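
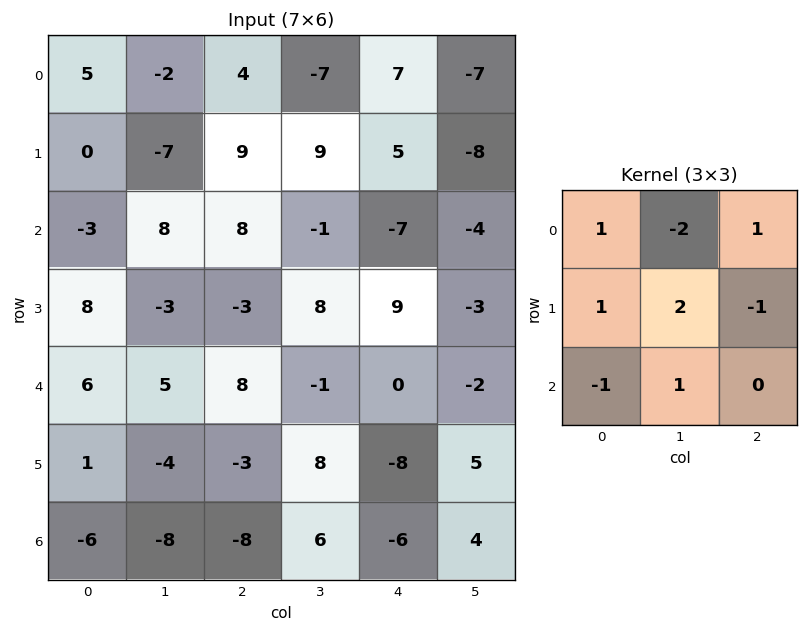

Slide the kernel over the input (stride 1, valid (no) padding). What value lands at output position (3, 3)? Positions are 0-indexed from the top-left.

-28

The receptive field on the input at this output position is [8 9 -3 / -1 0 -2 / 8 -8 5]. Elementwise product with the kernel and sum: 8·1 + 9·-2 + -3·1 + -1·1 + 0·2 + -2·-1 + 8·-1 + -8·1.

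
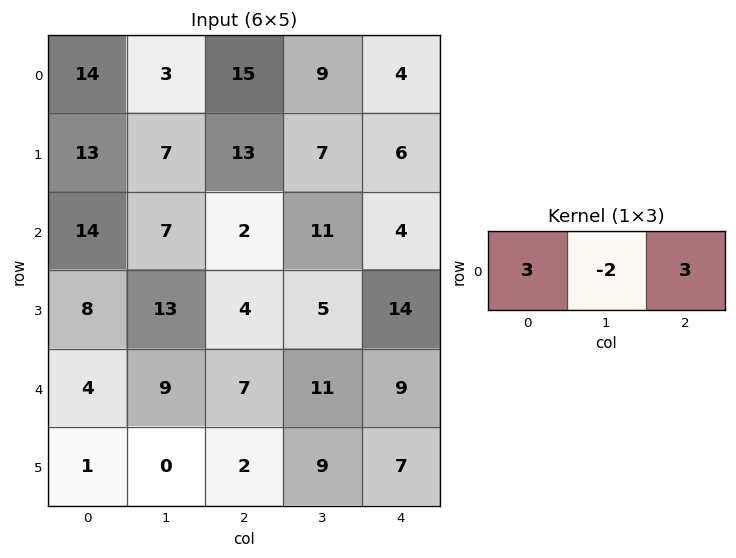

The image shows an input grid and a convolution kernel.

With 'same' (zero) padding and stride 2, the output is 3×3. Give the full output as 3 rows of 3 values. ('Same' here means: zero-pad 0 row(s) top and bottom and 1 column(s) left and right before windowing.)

-19 6 19
-7 50 25
19 46 15

Output[0,0]: The receptive field on the zero-padded input at this output position is [0 14 3]. Elementwise product with the kernel and sum: 0·3 + 14·-2 + 3·3.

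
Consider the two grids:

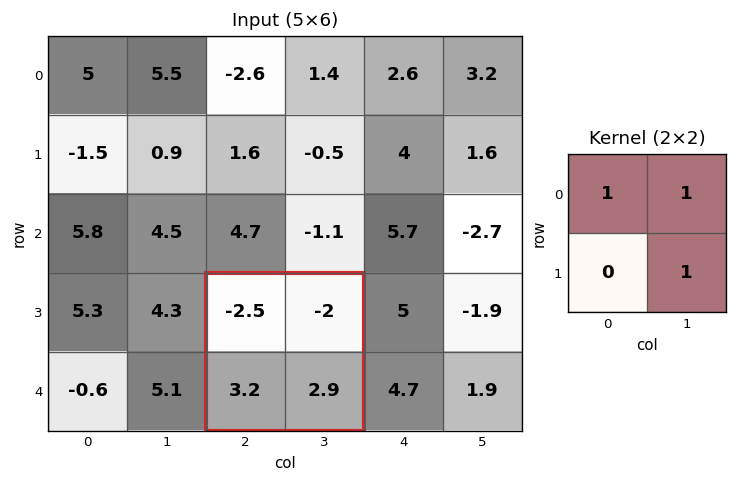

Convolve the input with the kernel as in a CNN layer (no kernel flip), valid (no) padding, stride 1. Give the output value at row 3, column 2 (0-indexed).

-1.6

The receptive field on the input at this output position is [-2.5 -2 / 3.2 2.9]. Elementwise product with the kernel and sum: -2.5·1 + -2·1 + 2.9·1.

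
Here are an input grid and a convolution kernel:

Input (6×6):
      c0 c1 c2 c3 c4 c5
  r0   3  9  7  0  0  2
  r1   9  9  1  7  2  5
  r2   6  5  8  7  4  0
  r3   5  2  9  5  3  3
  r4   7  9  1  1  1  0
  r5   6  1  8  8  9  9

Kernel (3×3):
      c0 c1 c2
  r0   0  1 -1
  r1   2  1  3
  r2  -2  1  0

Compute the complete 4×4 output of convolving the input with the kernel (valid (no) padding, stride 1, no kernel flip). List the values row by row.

25 45 6 19
41 38 27 8
31 12 34 25
8 32 0 -4

Output[0,0]: The receptive field on the input at this output position is [3 9 7 / 9 9 1 / 6 5 8]. Elementwise product with the kernel and sum: 9·1 + 7·-1 + 9·2 + 9·1 + 1·3 + 6·-2 + 5·1.
Output[0,1]: The receptive field on the input at this output position is [9 7 0 / 9 1 7 / 5 8 7]. Elementwise product with the kernel and sum: 7·1 + 0·-1 + 9·2 + 1·1 + 7·3 + 5·-2 + 8·1.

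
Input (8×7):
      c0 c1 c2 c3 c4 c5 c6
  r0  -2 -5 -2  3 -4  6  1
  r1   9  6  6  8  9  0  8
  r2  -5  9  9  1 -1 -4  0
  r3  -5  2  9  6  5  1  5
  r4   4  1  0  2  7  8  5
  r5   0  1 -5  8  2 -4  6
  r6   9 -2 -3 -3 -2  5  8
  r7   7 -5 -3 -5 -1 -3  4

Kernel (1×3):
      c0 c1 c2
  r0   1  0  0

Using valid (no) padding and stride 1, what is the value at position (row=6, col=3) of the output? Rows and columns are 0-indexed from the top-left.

-3

The receptive field on the input at this output position is [-3 -2 5]. Elementwise product with the kernel and sum: -3·1.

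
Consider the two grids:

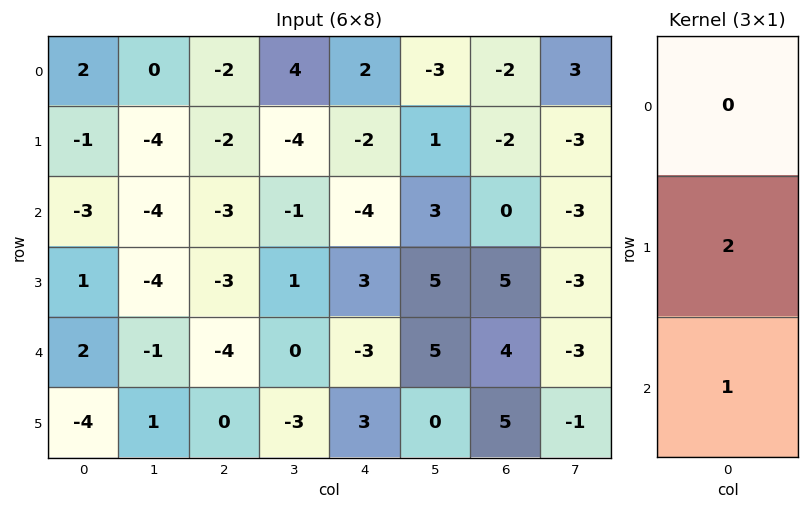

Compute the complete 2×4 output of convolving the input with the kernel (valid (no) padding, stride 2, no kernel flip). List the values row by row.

Output[0,0]: The receptive field on the input at this output position is [2 / -1 / -3]. Elementwise product with the kernel and sum: -1·2 + -3·1.

-5 -7 -8 -4
4 -10 3 14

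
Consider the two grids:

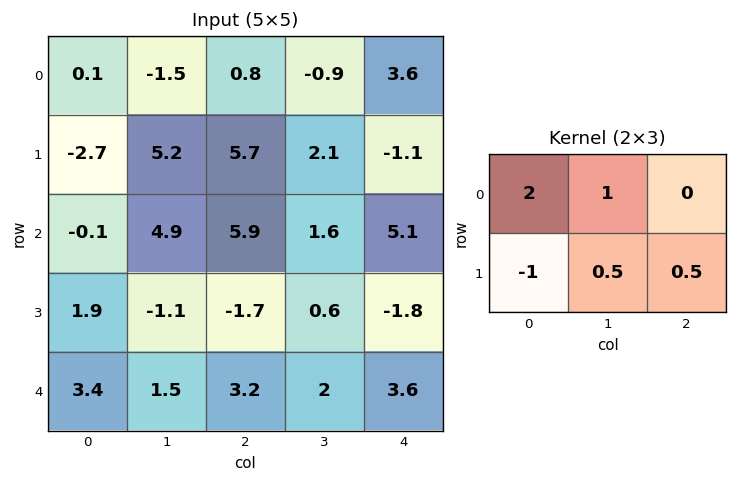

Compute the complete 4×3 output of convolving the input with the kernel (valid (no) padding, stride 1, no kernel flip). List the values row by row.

Output[0,0]: The receptive field on the input at this output position is [0.1 -1.5 0.8 / -2.7 5.2 5.7]. Elementwise product with the kernel and sum: 0.1·2 + -1.5·1 + -2.7·-1 + 5.2·0.5 + 5.7·0.5.
Output[0,1]: The receptive field on the input at this output position is [-1.5 0.8 -0.9 / 5.2 5.7 2.1]. Elementwise product with the kernel and sum: -1.5·2 + 0.8·1 + 5.2·-1 + 5.7·0.5 + 2.1·0.5.

6.85 -3.5 -4.5
5.3 14.95 10.95
1.4 16.25 14.5
1.65 -2.8 -3.2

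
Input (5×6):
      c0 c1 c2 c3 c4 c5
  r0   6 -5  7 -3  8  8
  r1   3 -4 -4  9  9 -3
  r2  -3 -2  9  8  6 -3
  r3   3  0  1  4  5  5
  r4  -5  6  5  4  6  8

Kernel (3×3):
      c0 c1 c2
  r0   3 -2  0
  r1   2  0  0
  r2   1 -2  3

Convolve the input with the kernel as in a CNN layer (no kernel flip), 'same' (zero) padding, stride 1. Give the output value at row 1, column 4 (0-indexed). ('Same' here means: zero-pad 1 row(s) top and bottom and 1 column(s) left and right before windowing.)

-20

The receptive field on the zero-padded input at this output position is [-3 8 8 / 9 9 -3 / 8 6 -3]. Elementwise product with the kernel and sum: -3·3 + 8·-2 + 9·2 + 8·1 + 6·-2 + -3·3.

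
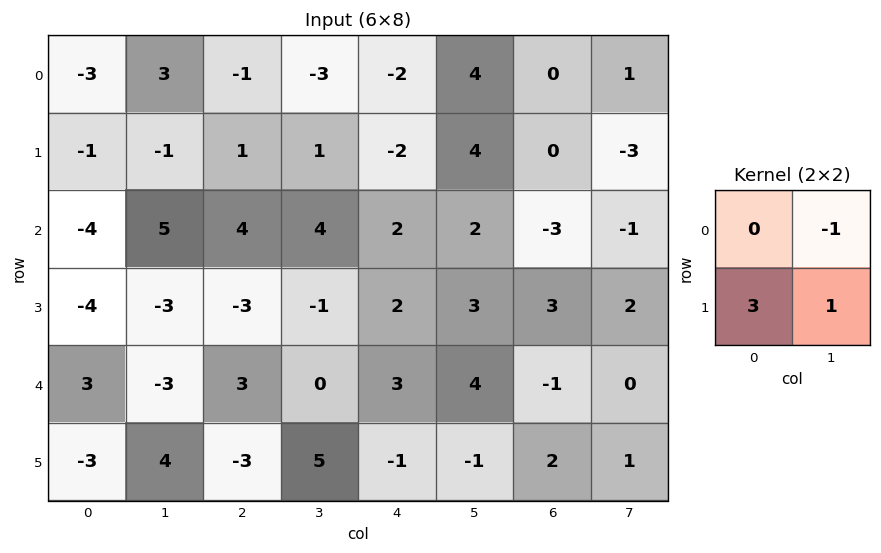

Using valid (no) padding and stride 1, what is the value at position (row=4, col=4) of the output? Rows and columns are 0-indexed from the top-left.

The receptive field on the input at this output position is [3 4 / -1 -1]. Elementwise product with the kernel and sum: 4·-1 + -1·3 + -1·1.

-8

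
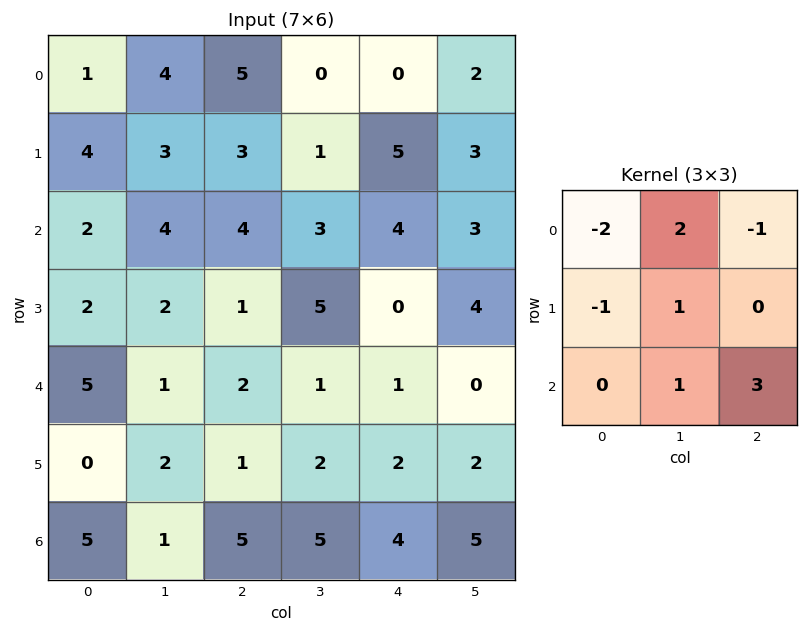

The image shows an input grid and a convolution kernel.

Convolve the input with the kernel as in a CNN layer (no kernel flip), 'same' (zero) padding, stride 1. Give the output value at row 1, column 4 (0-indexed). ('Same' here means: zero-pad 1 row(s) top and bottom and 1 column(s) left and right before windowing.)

15

The receptive field on the zero-padded input at this output position is [0 0 2 / 1 5 3 / 3 4 3]. Elementwise product with the kernel and sum: 0·-2 + 0·2 + 2·-1 + 1·-1 + 5·1 + 4·1 + 3·3.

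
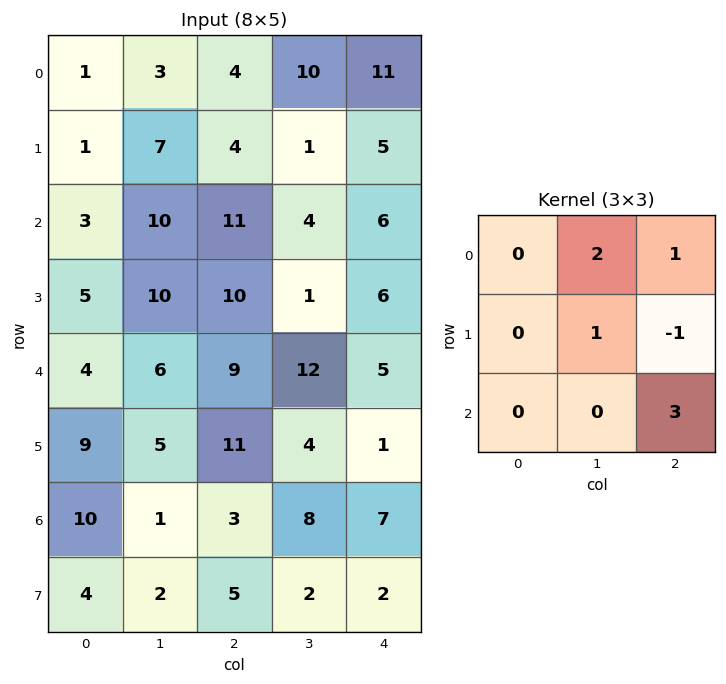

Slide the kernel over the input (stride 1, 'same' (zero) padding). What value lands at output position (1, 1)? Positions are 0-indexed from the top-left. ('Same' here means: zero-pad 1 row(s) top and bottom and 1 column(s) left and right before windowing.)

The receptive field on the zero-padded input at this output position is [1 3 4 / 1 7 4 / 3 10 11]. Elementwise product with the kernel and sum: 3·2 + 4·1 + 7·1 + 4·-1 + 11·3.

46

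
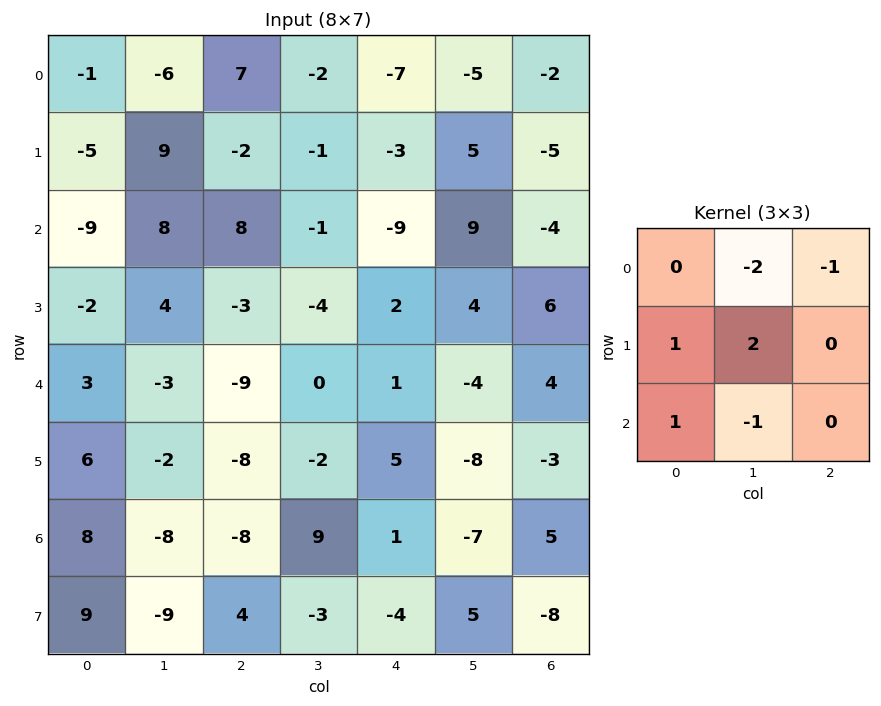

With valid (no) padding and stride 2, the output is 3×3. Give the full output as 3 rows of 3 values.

1 16 1
-12 -9 1
33 -30 1

Output[0,0]: The receptive field on the input at this output position is [-1 -6 7 / -5 9 -2 / -9 8 8]. Elementwise product with the kernel and sum: -6·-2 + 7·-1 + -5·1 + 9·2 + -9·1 + 8·-1.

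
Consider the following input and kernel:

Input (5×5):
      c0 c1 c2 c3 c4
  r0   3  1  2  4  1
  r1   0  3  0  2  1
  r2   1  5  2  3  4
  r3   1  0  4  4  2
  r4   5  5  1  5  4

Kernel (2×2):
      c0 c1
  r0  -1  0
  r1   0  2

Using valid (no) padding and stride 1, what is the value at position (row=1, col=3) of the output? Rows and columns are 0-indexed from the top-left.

6

The receptive field on the input at this output position is [2 1 / 3 4]. Elementwise product with the kernel and sum: 2·-1 + 4·2.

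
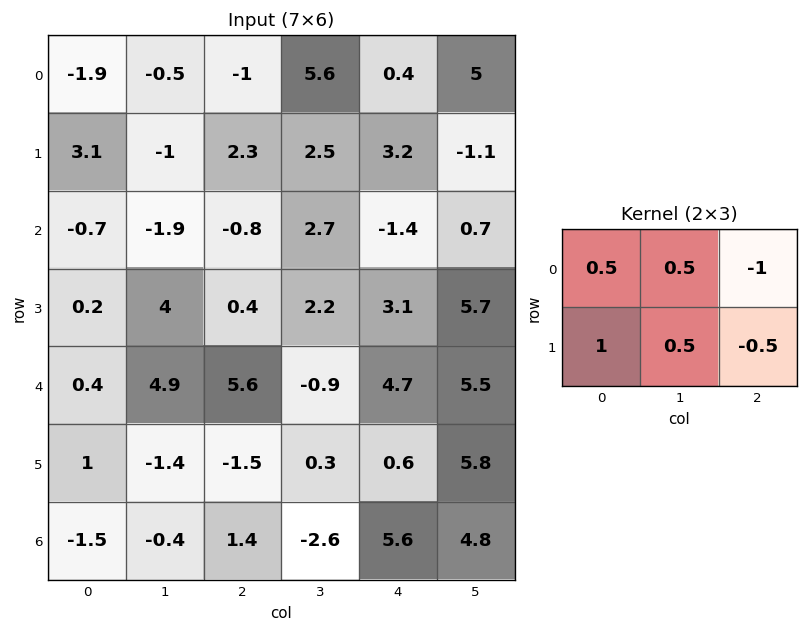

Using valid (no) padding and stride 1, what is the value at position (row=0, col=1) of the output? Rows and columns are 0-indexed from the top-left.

The receptive field on the input at this output position is [-0.5 -1 5.6 / -1 2.3 2.5]. Elementwise product with the kernel and sum: -0.5·0.5 + -1·0.5 + 5.6·-1 + -1·1 + 2.3·0.5 + 2.5·-0.5.

-7.45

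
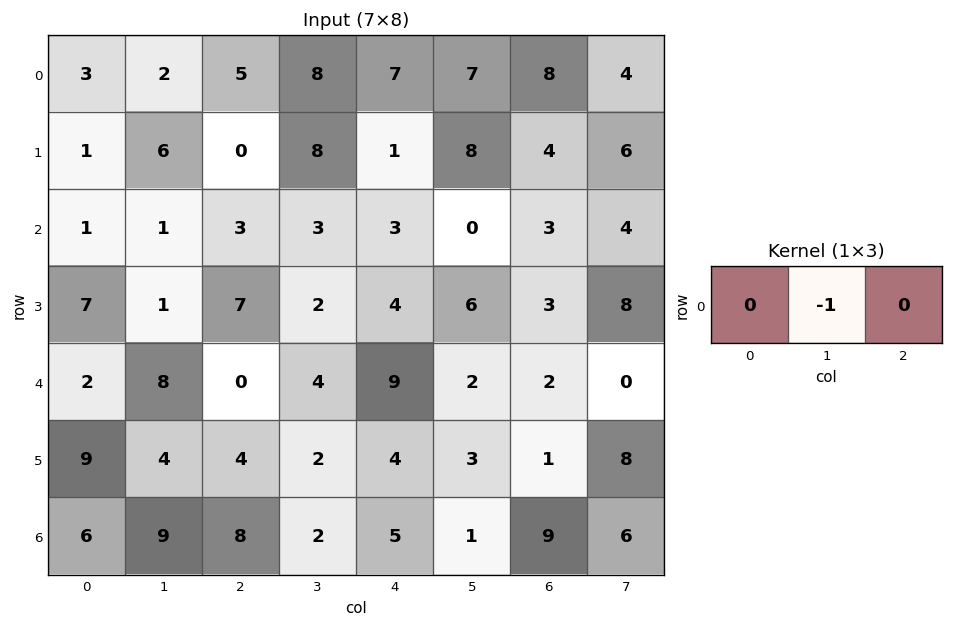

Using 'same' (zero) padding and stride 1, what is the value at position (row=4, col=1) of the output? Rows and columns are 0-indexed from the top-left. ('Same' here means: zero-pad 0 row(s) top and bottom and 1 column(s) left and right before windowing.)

-8

The receptive field on the zero-padded input at this output position is [2 8 0]. Elementwise product with the kernel and sum: 8·-1.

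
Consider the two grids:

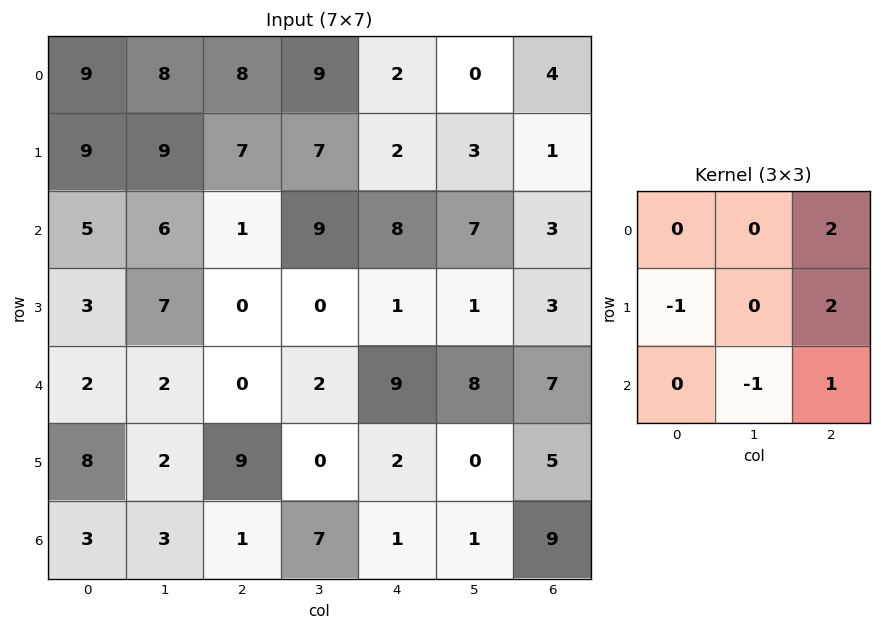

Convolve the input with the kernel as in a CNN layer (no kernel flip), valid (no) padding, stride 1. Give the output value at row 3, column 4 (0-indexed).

The receptive field on the input at this output position is [1 1 3 / 9 8 7 / 2 0 5]. Elementwise product with the kernel and sum: 3·2 + 9·-1 + 7·2 + 0·-1 + 5·1.

16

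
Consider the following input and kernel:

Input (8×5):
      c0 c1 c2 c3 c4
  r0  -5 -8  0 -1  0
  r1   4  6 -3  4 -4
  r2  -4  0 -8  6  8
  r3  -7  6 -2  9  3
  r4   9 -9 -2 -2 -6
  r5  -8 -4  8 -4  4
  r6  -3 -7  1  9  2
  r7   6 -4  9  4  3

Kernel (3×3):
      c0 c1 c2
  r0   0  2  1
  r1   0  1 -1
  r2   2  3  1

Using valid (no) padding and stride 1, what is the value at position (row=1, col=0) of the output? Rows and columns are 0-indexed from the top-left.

19

The receptive field on the input at this output position is [4 6 -3 / -4 0 -8 / -7 6 -2]. Elementwise product with the kernel and sum: 6·2 + -3·1 + 0·1 + -8·-1 + -7·2 + 6·3 + -2·1.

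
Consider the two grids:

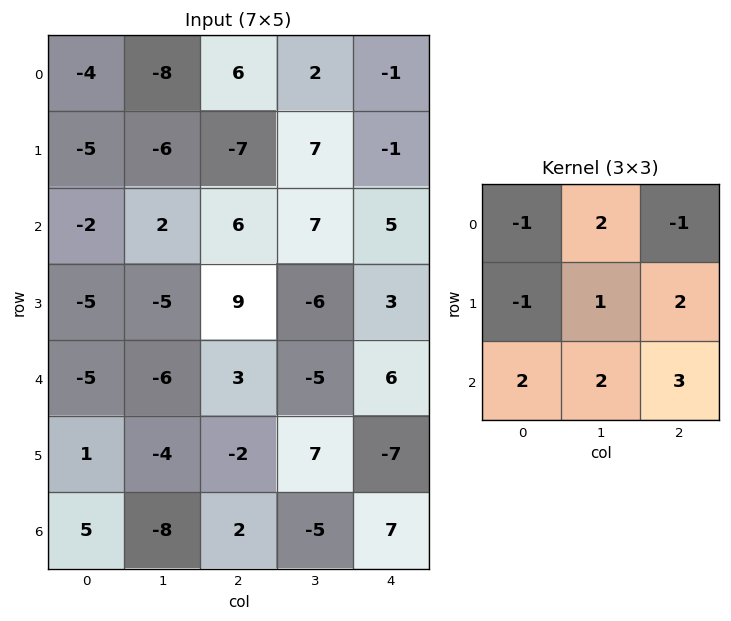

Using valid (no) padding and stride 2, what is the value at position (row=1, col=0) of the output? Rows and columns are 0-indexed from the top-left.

The receptive field on the input at this output position is [-2 2 6 / -5 -5 9 / -5 -6 3]. Elementwise product with the kernel and sum: -2·-1 + 2·2 + 6·-1 + -5·-1 + -5·1 + 9·2 + -5·2 + -6·2 + 3·3.

5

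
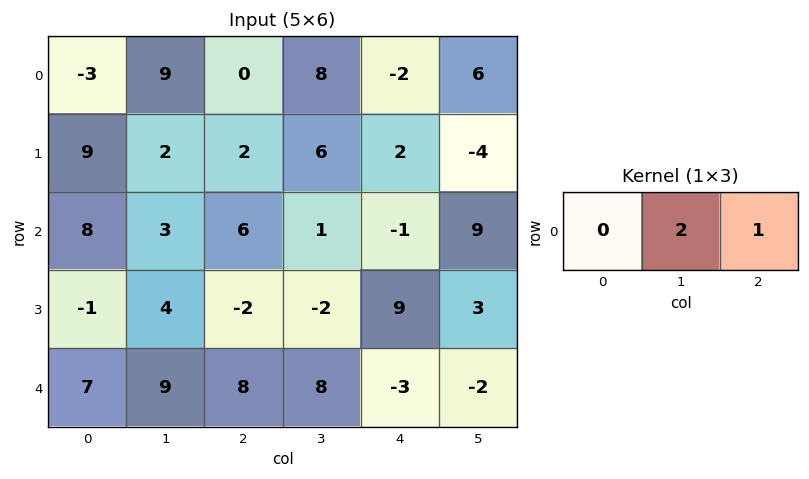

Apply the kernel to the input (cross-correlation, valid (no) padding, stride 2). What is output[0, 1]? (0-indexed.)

14

The receptive field on the input at this output position is [0 8 -2]. Elementwise product with the kernel and sum: 8·2 + -2·1.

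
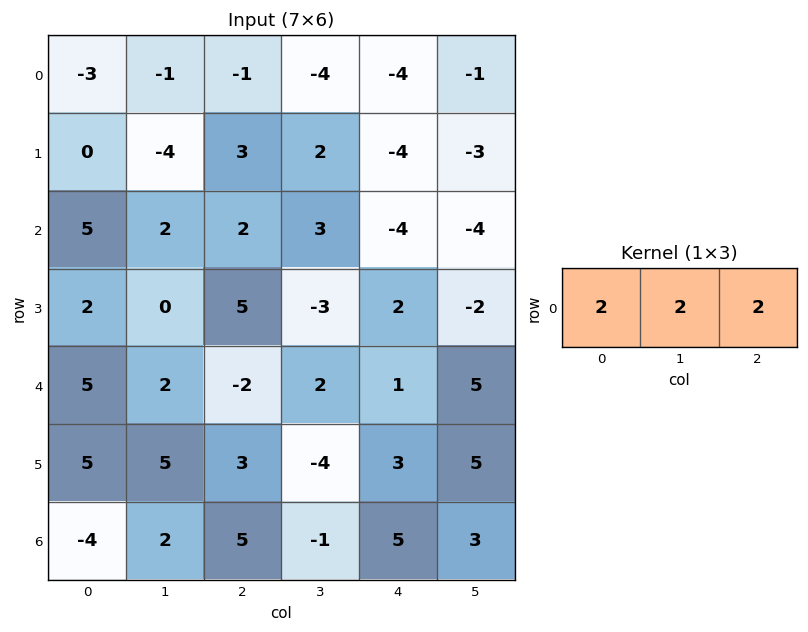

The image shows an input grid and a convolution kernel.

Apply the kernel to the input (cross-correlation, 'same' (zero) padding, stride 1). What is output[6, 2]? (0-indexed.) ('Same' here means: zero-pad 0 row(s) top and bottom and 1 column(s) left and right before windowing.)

The receptive field on the zero-padded input at this output position is [2 5 -1]. Elementwise product with the kernel and sum: 2·2 + 5·2 + -1·2.

12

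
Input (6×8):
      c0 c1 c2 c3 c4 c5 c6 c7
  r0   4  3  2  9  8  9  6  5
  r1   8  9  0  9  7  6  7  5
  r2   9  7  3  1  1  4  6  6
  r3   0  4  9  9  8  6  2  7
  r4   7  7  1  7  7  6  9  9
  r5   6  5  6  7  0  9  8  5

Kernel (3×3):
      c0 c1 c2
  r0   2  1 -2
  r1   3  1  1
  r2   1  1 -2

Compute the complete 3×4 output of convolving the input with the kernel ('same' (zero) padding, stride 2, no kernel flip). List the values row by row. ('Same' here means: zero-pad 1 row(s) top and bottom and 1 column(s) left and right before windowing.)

Output[0,0]: The receptive field on the zero-padded input at this output position is [0 0 0 / 0 4 3 / 0 8 9]. Elementwise product with the kernel and sum: 0·2 + 0·1 + 0·-2 + 0·3 + 4·1 + 3·1 + 0·1 + 8·1 + 9·-2.
Output[0,1]: The receptive field on the zero-padded input at this output position is [0 0 0 / 3 2 9 / 9 0 9]. Elementwise product with the kernel and sum: 0·2 + 0·1 + 0·-2 + 3·3 + 2·1 + 9·1 + 9·1 + 0·1 + 9·-2.

-3 11 48 41
-2 20 26 27
2 25 37 43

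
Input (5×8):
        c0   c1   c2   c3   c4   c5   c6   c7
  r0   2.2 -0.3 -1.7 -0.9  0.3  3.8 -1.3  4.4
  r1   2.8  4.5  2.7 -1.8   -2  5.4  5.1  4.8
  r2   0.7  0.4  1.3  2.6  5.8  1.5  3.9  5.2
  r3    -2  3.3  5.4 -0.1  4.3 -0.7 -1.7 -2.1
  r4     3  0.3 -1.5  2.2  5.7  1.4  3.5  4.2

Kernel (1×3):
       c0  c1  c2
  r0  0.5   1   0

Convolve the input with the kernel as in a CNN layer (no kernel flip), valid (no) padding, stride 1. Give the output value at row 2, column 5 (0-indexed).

4.65

The receptive field on the input at this output position is [1.5 3.9 5.2]. Elementwise product with the kernel and sum: 1.5·0.5 + 3.9·1.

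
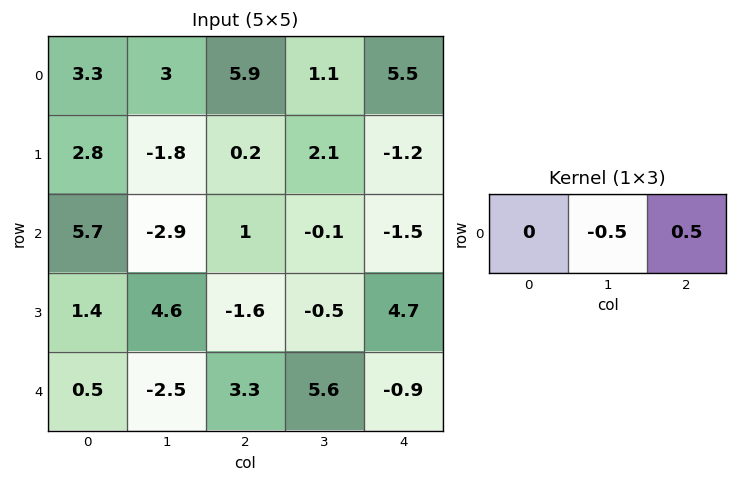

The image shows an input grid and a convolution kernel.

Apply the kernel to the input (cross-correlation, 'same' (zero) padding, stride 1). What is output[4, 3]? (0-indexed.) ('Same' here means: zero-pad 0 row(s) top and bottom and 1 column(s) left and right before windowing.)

-3.25

The receptive field on the zero-padded input at this output position is [3.3 5.6 -0.9]. Elementwise product with the kernel and sum: 5.6·-0.5 + -0.9·0.5.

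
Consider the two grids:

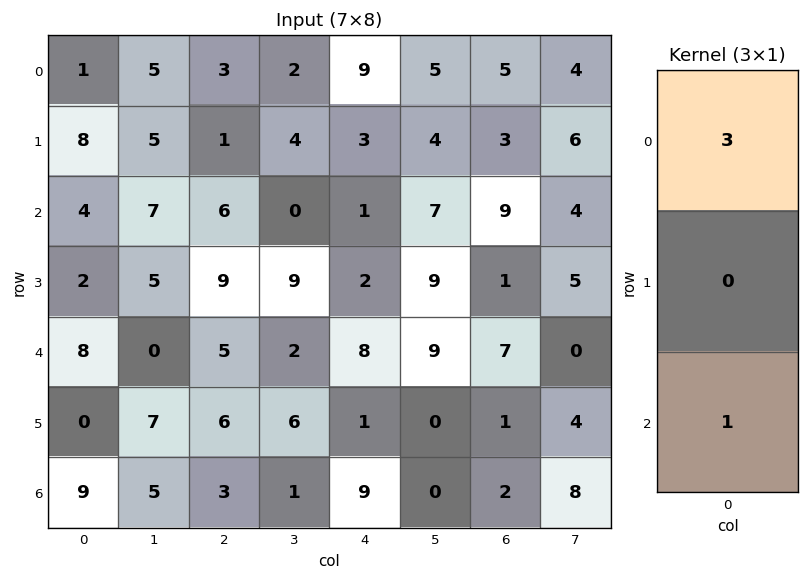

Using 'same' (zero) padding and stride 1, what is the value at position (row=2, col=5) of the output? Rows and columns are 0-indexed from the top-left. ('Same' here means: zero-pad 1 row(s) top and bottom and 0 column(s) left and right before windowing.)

The receptive field on the zero-padded input at this output position is [4 / 7 / 9]. Elementwise product with the kernel and sum: 4·3 + 9·1.

21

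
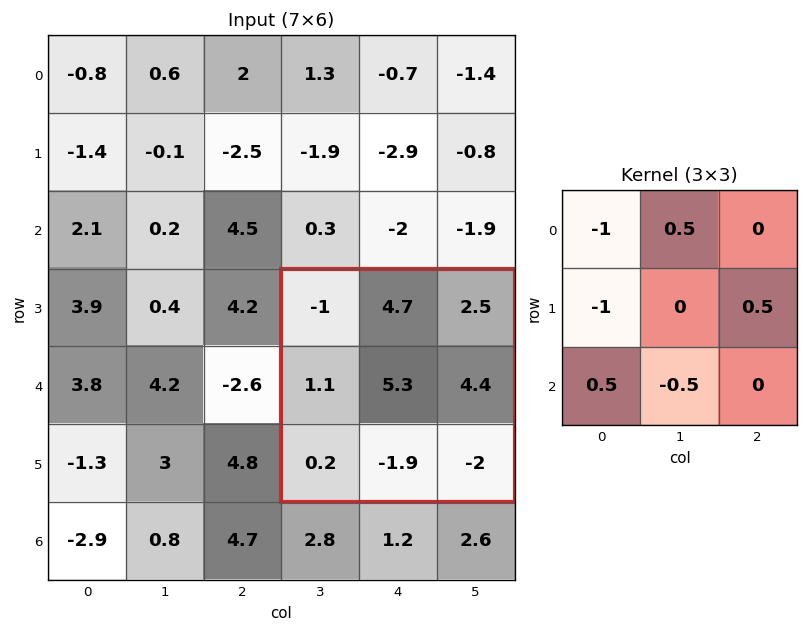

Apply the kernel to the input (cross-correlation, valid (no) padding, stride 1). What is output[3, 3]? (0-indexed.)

The receptive field on the input at this output position is [-1 4.7 2.5 / 1.1 5.3 4.4 / 0.2 -1.9 -2]. Elementwise product with the kernel and sum: -1·-1 + 4.7·0.5 + 1.1·-1 + 4.4·0.5 + 0.2·0.5 + -1.9·-0.5.

5.5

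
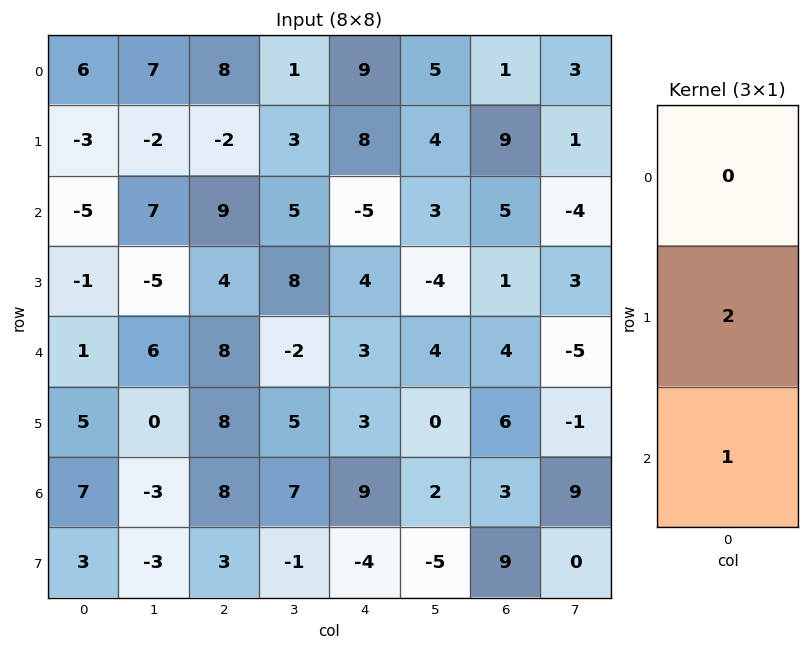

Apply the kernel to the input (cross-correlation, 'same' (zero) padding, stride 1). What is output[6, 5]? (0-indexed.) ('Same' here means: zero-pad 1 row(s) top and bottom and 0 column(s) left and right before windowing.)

-1

The receptive field on the zero-padded input at this output position is [0 / 2 / -5]. Elementwise product with the kernel and sum: 2·2 + -5·1.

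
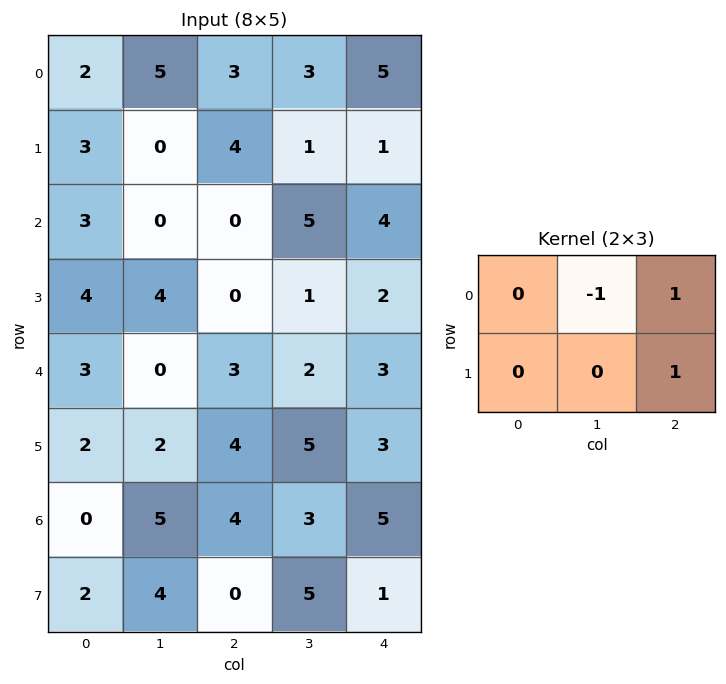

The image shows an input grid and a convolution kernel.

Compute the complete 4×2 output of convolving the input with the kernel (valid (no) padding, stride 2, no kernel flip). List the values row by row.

2 3
0 1
7 4
-1 3

Output[0,0]: The receptive field on the input at this output position is [2 5 3 / 3 0 4]. Elementwise product with the kernel and sum: 5·-1 + 3·1 + 4·1.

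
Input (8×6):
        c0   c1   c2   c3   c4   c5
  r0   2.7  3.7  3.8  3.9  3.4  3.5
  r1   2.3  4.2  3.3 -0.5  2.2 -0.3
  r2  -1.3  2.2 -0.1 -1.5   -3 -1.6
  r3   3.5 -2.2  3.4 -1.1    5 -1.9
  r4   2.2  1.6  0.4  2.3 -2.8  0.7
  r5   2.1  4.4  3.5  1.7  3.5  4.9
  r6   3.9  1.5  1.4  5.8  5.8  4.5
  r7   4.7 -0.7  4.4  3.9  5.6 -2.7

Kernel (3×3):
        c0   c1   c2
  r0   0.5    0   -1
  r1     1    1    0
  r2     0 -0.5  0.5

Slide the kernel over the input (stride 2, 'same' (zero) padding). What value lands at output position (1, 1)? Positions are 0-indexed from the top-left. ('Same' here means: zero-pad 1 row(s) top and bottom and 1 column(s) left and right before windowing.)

The receptive field on the zero-padded input at this output position is [4.2 3.3 -0.5 / 2.2 -0.1 -1.5 / -2.2 3.4 -1.1]. Elementwise product with the kernel and sum: 4.2·0.5 + -0.5·-1 + 2.2·1 + -0.1·1 + 3.4·-0.5 + -1.1·0.5.

2.45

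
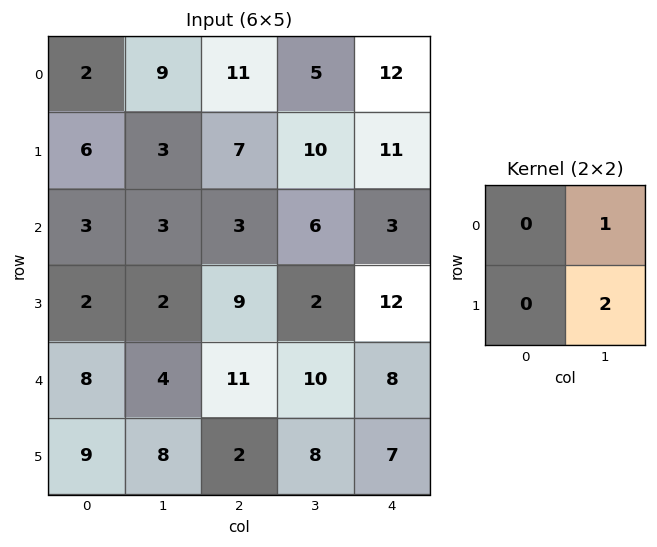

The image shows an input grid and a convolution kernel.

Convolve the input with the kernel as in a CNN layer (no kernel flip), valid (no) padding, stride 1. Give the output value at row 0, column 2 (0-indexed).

The receptive field on the input at this output position is [11 5 / 7 10]. Elementwise product with the kernel and sum: 5·1 + 10·2.

25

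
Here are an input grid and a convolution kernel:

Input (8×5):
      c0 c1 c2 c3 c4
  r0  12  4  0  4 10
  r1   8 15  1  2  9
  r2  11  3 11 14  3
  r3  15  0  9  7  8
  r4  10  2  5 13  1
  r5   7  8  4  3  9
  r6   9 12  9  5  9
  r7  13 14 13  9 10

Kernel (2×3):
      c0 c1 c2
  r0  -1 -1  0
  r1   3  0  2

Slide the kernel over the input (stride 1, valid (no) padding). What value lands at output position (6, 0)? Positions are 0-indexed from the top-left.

44

The receptive field on the input at this output position is [9 12 9 / 13 14 13]. Elementwise product with the kernel and sum: 9·-1 + 12·-1 + 13·3 + 13·2.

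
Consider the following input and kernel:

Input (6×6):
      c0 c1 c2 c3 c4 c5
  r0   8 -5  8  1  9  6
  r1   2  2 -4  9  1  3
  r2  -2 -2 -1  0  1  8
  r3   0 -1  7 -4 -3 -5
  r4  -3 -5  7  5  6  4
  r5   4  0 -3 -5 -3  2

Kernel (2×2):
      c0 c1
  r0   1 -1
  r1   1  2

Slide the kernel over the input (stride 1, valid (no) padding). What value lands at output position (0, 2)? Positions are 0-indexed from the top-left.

21

The receptive field on the input at this output position is [8 1 / -4 9]. Elementwise product with the kernel and sum: 8·1 + 1·-1 + -4·1 + 9·2.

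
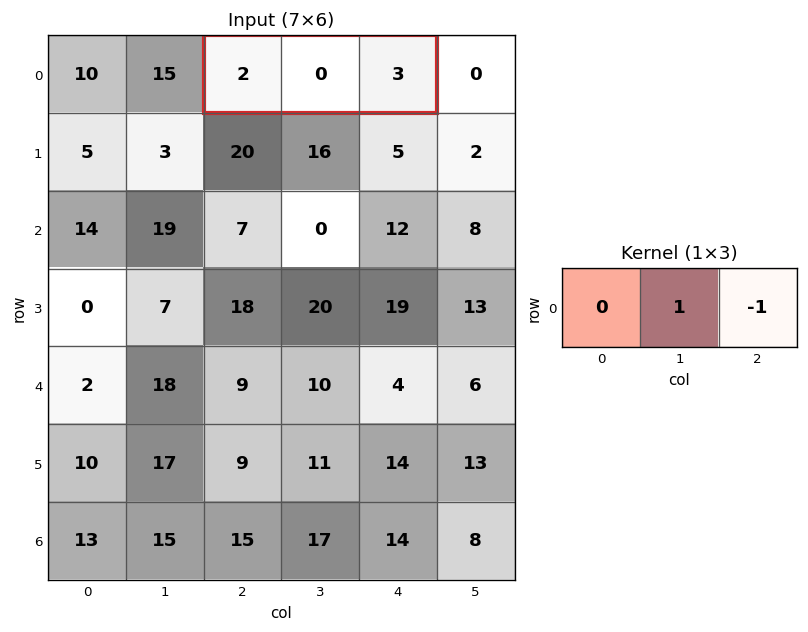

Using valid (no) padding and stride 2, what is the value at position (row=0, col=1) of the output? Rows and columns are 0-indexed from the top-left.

-3

The receptive field on the input at this output position is [2 0 3]. Elementwise product with the kernel and sum: 0·1 + 3·-1.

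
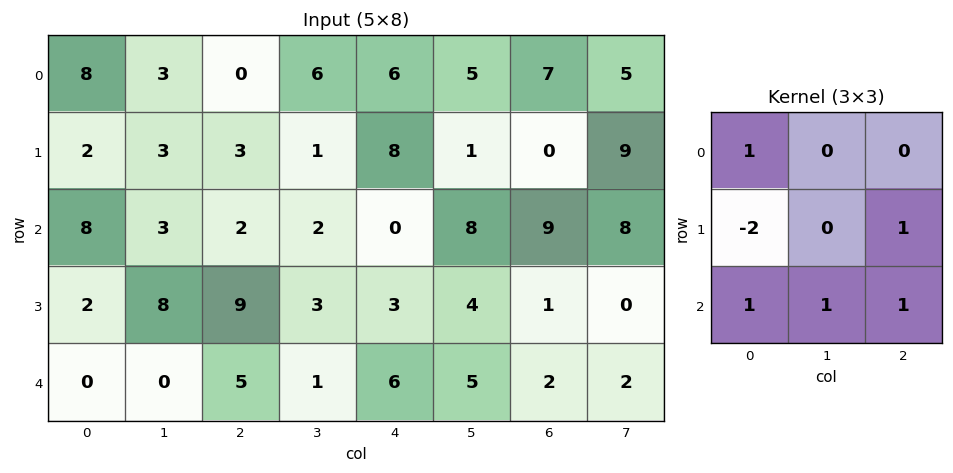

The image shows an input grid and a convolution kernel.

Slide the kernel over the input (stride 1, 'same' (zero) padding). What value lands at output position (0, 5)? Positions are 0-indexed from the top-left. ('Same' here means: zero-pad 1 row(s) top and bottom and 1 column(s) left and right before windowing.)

4

The receptive field on the zero-padded input at this output position is [0 0 0 / 6 5 7 / 8 1 0]. Elementwise product with the kernel and sum: 0·1 + 6·-2 + 7·1 + 8·1 + 1·1 + 0·1.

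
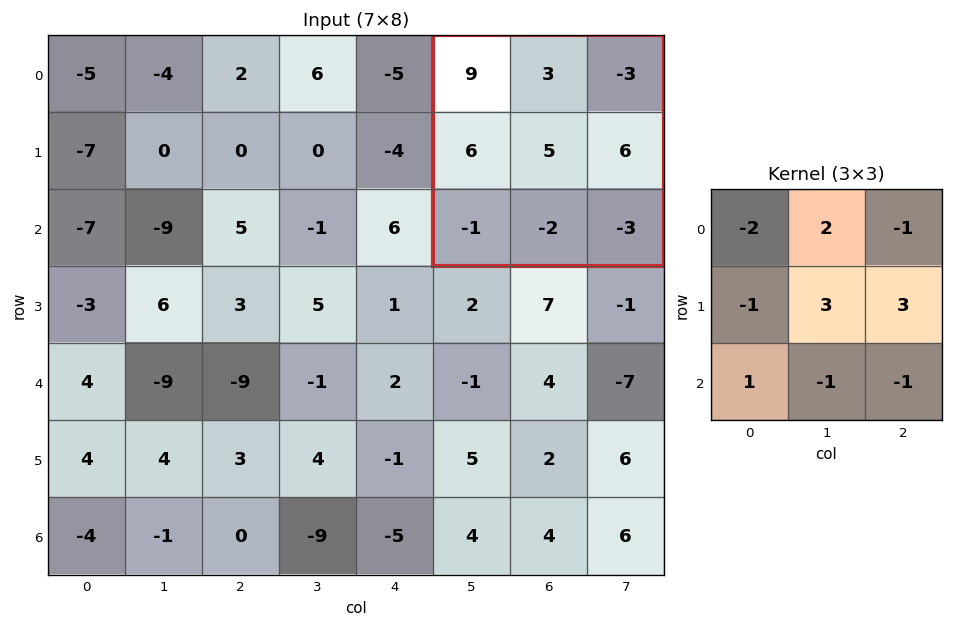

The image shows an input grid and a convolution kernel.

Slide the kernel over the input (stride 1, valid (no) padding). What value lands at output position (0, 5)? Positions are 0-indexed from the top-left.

The receptive field on the input at this output position is [9 3 -3 / 6 5 6 / -1 -2 -3]. Elementwise product with the kernel and sum: 9·-2 + 3·2 + -3·-1 + 6·-1 + 5·3 + 6·3 + -1·1 + -2·-1 + -3·-1.

22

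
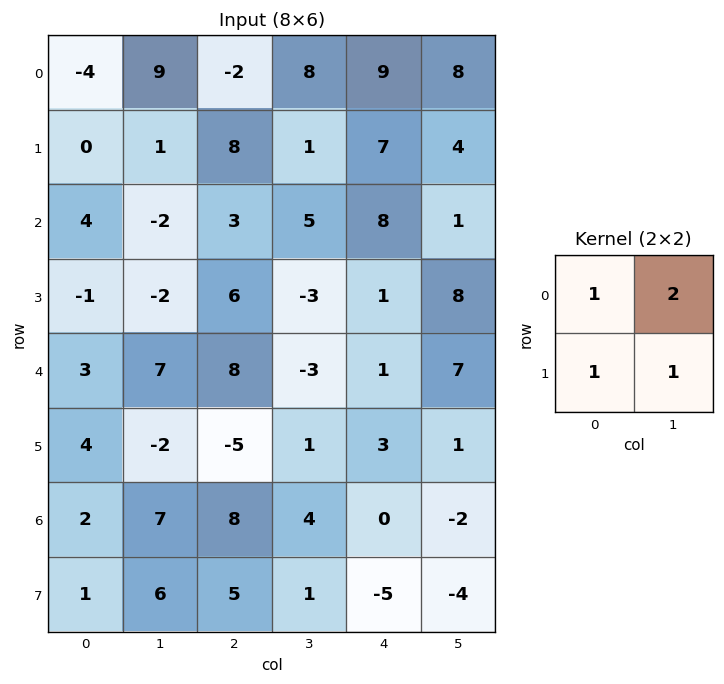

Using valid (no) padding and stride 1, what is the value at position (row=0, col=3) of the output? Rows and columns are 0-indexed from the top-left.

The receptive field on the input at this output position is [8 9 / 1 7]. Elementwise product with the kernel and sum: 8·1 + 9·2 + 1·1 + 7·1.

34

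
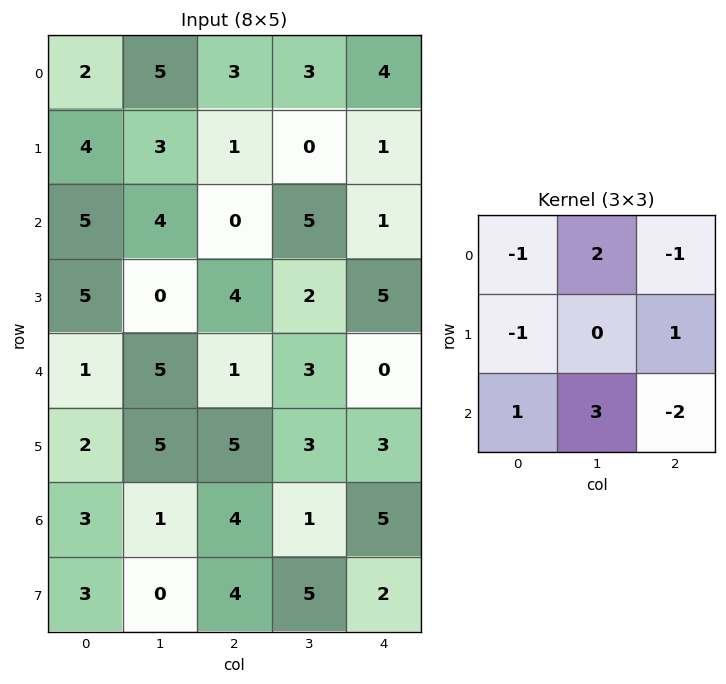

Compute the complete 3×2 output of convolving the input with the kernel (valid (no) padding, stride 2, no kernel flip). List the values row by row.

19 12
16 20
9 0

Output[0,0]: The receptive field on the input at this output position is [2 5 3 / 4 3 1 / 5 4 0]. Elementwise product with the kernel and sum: 2·-1 + 5·2 + 3·-1 + 4·-1 + 1·1 + 5·1 + 4·3 + 0·-2.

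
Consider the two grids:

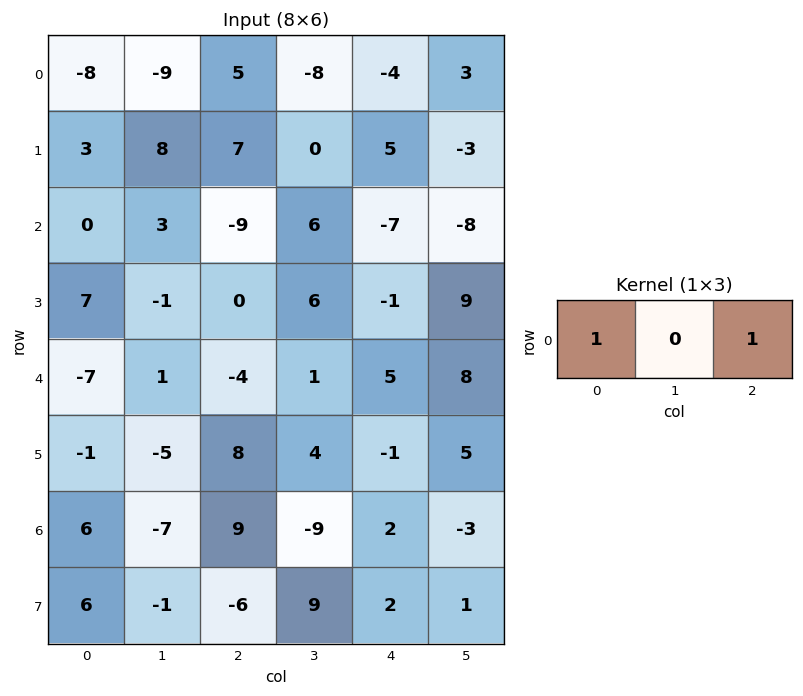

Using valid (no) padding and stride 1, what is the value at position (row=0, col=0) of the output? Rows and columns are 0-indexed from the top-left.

The receptive field on the input at this output position is [-8 -9 5]. Elementwise product with the kernel and sum: -8·1 + 5·1.

-3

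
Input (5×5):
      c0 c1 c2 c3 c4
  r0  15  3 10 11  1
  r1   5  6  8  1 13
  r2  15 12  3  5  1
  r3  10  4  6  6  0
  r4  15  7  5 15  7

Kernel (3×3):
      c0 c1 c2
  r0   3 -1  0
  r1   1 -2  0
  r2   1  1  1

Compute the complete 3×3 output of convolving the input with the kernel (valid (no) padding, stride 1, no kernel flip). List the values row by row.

65 9 34
20 32 28
62 52 25

Output[0,0]: The receptive field on the input at this output position is [15 3 10 / 5 6 8 / 15 12 3]. Elementwise product with the kernel and sum: 15·3 + 3·-1 + 5·1 + 6·-2 + 15·1 + 12·1 + 3·1.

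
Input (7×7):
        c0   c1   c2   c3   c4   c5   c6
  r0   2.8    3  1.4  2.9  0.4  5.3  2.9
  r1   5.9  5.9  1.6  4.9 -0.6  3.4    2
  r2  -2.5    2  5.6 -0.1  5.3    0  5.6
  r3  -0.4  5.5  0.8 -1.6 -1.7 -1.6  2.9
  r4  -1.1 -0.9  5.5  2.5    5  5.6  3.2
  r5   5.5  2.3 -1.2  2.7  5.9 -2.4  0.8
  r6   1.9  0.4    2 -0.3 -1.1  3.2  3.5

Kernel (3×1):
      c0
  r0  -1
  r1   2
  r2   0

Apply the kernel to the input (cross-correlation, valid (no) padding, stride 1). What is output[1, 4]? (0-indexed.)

The receptive field on the input at this output position is [-0.6 / 5.3 / -1.7]. Elementwise product with the kernel and sum: -0.6·-1 + 5.3·2.

11.2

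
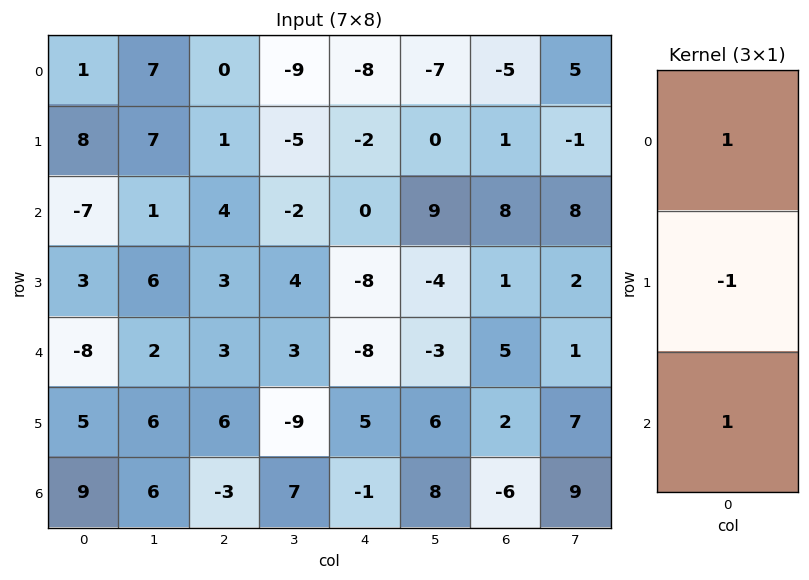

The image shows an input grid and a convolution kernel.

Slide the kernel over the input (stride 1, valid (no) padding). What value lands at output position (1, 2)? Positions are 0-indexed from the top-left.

The receptive field on the input at this output position is [1 / 4 / 3]. Elementwise product with the kernel and sum: 1·1 + 4·-1 + 3·1.

0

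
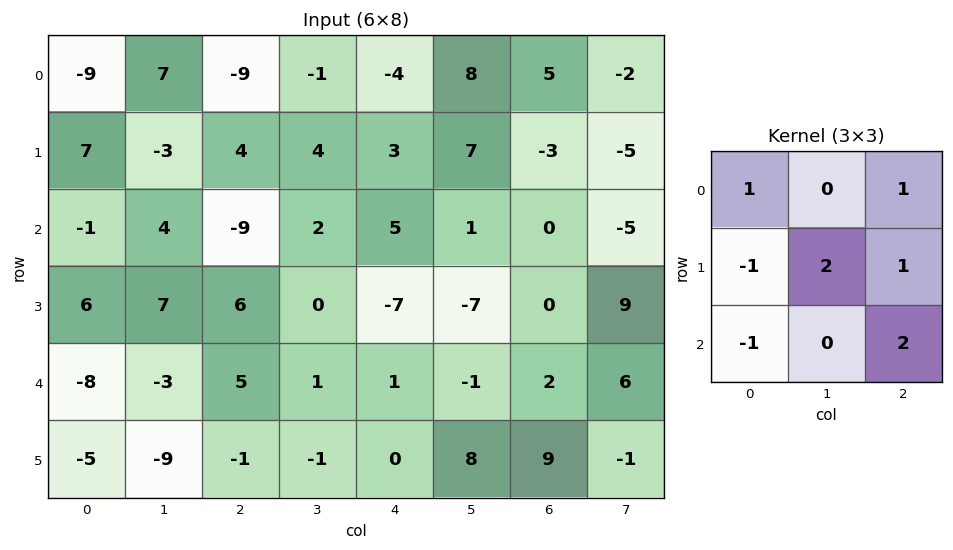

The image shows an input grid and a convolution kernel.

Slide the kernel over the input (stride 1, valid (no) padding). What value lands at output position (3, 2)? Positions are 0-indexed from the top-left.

-2

The receptive field on the input at this output position is [6 0 -7 / 5 1 1 / -1 -1 0]. Elementwise product with the kernel and sum: 6·1 + -7·1 + 5·-1 + 1·2 + 1·1 + -1·-1 + 0·2.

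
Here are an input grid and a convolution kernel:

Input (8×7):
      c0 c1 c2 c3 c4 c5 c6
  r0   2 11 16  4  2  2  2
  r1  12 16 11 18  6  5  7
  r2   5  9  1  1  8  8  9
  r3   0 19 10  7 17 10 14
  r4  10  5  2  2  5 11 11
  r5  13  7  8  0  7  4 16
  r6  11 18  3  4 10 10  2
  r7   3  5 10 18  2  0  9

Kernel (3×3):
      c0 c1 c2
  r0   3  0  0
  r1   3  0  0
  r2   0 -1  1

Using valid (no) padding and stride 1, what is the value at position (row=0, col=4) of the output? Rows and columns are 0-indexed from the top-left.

25

The receptive field on the input at this output position is [2 2 2 / 6 5 7 / 8 8 9]. Elementwise product with the kernel and sum: 2·3 + 6·3 + 8·-1 + 9·1.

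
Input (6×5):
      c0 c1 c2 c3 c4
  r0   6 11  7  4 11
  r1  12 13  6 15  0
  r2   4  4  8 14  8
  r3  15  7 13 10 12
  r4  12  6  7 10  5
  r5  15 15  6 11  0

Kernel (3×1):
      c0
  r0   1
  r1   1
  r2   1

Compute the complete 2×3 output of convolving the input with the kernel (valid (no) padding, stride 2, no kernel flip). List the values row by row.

Output[0,0]: The receptive field on the input at this output position is [6 / 12 / 4]. Elementwise product with the kernel and sum: 6·1 + 12·1 + 4·1.
Output[0,1]: The receptive field on the input at this output position is [7 / 6 / 8]. Elementwise product with the kernel and sum: 7·1 + 6·1 + 8·1.

22 21 19
31 28 25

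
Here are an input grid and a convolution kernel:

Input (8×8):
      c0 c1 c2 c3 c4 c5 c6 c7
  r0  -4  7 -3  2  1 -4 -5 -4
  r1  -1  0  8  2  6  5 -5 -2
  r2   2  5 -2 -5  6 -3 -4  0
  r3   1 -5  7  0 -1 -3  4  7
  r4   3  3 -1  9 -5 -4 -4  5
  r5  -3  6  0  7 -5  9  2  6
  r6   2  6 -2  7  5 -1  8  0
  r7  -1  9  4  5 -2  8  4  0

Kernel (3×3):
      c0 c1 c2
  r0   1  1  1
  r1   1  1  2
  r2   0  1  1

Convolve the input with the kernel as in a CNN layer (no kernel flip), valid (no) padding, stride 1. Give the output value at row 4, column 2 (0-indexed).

The receptive field on the input at this output position is [-1 9 -5 / 0 7 -5 / -2 7 5]. Elementwise product with the kernel and sum: -1·1 + 9·1 + -5·1 + 0·1 + 7·1 + -5·2 + 7·1 + 5·1.

12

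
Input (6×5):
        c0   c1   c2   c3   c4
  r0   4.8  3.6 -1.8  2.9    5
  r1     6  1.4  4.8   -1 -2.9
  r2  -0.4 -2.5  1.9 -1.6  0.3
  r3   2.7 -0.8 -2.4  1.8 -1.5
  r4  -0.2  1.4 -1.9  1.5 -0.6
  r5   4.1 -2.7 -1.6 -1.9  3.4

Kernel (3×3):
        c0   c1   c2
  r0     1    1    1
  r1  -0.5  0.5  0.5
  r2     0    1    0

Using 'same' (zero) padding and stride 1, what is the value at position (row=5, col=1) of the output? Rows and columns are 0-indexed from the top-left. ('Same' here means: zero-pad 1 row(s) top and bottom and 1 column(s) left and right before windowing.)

The receptive field on the zero-padded input at this output position is [-0.2 1.4 -1.9 / 4.1 -2.7 -1.6 / 0 0 0]. Elementwise product with the kernel and sum: -0.2·1 + 1.4·1 + -1.9·1 + 4.1·-0.5 + -2.7·0.5 + -1.6·0.5 + 0·1.

-4.9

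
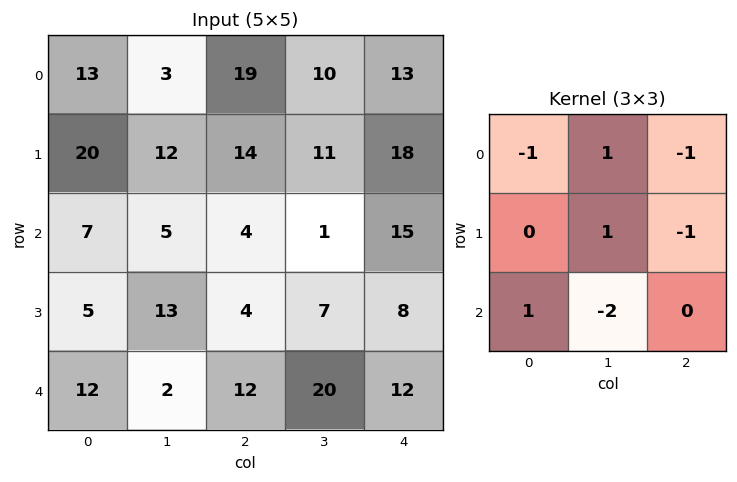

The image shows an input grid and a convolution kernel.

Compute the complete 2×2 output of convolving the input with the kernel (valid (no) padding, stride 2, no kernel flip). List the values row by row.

-34 -27
11 -47

Output[0,0]: The receptive field on the input at this output position is [13 3 19 / 20 12 14 / 7 5 4]. Elementwise product with the kernel and sum: 13·-1 + 3·1 + 19·-1 + 12·1 + 14·-1 + 7·1 + 5·-2.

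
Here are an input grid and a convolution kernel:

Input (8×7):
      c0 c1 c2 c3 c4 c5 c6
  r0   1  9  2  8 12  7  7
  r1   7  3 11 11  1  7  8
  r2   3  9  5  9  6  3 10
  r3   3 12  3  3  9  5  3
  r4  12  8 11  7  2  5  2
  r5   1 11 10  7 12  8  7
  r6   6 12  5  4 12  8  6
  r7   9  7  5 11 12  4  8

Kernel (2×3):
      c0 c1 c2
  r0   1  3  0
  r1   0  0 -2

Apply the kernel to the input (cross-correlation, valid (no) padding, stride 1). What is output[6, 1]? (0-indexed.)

5

The receptive field on the input at this output position is [12 5 4 / 7 5 11]. Elementwise product with the kernel and sum: 12·1 + 5·3 + 11·-2.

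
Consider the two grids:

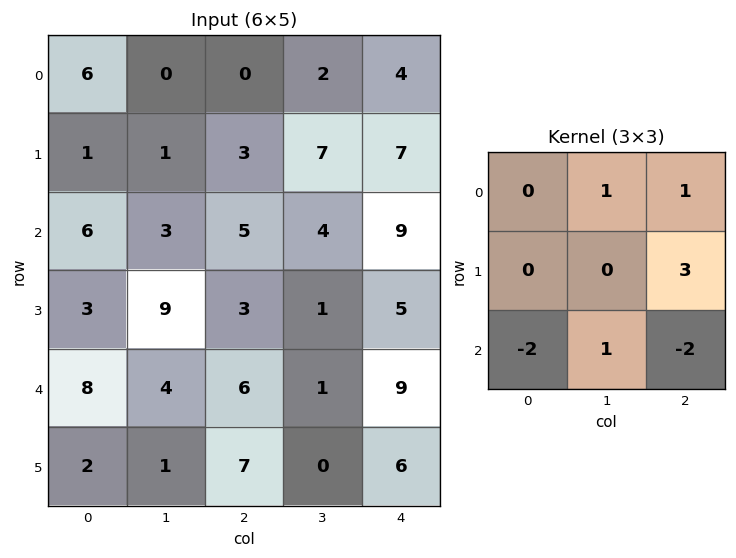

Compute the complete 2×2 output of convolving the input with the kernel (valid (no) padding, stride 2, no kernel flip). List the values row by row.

Output[0,0]: The receptive field on the input at this output position is [6 0 0 / 1 1 3 / 6 3 5]. Elementwise product with the kernel and sum: 0·1 + 0·1 + 3·3 + 6·-2 + 3·1 + 5·-2.

-10 3
-7 -1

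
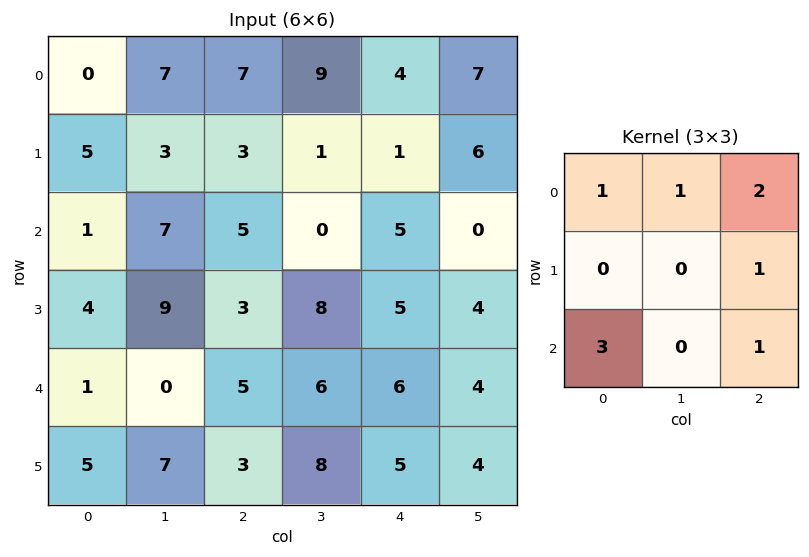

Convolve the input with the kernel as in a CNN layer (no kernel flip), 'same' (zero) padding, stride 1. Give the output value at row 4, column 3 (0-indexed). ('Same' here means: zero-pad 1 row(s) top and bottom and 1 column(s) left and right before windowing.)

The receptive field on the zero-padded input at this output position is [3 8 5 / 5 6 6 / 3 8 5]. Elementwise product with the kernel and sum: 3·1 + 8·1 + 5·2 + 6·1 + 3·3 + 5·1.

41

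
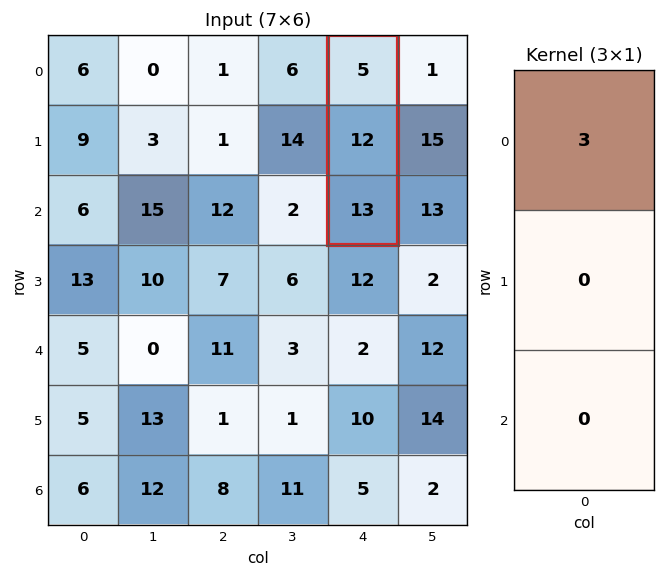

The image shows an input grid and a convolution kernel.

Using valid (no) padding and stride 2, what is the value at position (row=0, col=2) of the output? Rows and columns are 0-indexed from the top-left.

The receptive field on the input at this output position is [5 / 12 / 13]. Elementwise product with the kernel and sum: 5·3.

15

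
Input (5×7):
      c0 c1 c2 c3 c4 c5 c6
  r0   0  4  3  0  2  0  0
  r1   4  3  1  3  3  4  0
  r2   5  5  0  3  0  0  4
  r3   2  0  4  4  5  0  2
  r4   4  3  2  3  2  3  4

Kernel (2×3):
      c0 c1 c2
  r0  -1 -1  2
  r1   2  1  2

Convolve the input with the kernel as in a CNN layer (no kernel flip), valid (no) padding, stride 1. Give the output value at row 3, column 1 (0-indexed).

The receptive field on the input at this output position is [0 4 4 / 3 2 3]. Elementwise product with the kernel and sum: 0·-1 + 4·-1 + 4·2 + 3·2 + 2·1 + 3·2.

18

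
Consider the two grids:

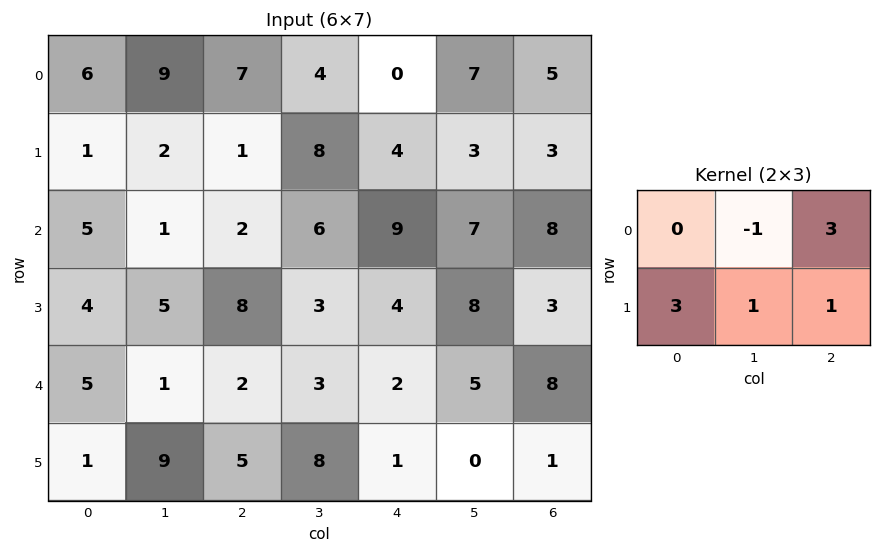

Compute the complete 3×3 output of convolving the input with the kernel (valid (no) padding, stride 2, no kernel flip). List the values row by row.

18 11 26
30 52 40
22 27 23

Output[0,0]: The receptive field on the input at this output position is [6 9 7 / 1 2 1]. Elementwise product with the kernel and sum: 9·-1 + 7·3 + 1·3 + 2·1 + 1·1.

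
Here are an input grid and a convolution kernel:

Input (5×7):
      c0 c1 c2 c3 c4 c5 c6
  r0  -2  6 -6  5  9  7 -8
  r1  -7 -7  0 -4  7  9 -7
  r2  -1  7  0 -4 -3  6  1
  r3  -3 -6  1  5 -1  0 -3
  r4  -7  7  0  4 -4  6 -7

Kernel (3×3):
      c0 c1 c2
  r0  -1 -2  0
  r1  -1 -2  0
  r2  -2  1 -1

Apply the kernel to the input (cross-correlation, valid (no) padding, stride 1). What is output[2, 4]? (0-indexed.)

13

The receptive field on the input at this output position is [-3 6 1 / -1 0 -3 / -4 6 -7]. Elementwise product with the kernel and sum: -3·-1 + 6·-2 + -1·-1 + 0·-2 + -4·-2 + 6·1 + -7·-1.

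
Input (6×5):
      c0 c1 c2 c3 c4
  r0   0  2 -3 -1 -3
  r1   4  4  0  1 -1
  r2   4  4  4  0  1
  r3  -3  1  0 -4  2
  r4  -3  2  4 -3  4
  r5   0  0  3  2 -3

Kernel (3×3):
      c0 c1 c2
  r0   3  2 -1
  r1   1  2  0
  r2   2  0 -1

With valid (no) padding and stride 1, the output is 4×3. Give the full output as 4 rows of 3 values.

Output[0,0]: The receptive field on the input at this output position is [0 2 -3 / 4 4 0 / 4 4 4]. Elementwise product with the kernel and sum: 0·3 + 2·2 + -3·-1 + 4·1 + 4·2 + 4·2 + 4·-1.
Output[0,1]: The receptive field on the input at this output position is [2 -3 -1 / 4 0 1 / 4 4 0]. Elementwise product with the kernel and sum: 2·3 + -3·2 + -1·-1 + 4·1 + 0·2 + 4·2 + 0·-1.

23 13 1
26 29 5
5 28 7
-9 15 -3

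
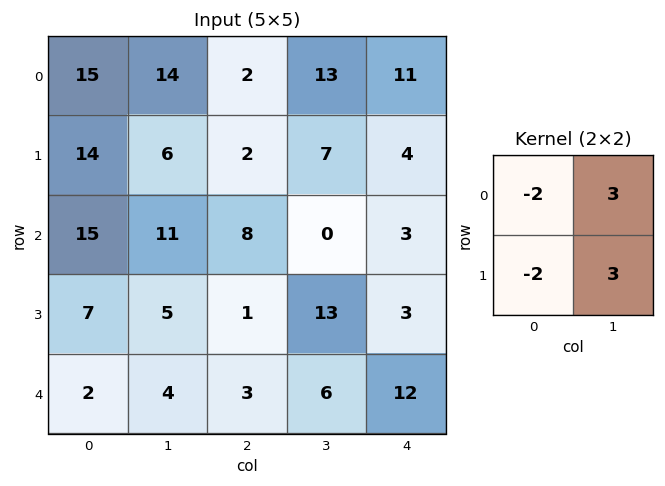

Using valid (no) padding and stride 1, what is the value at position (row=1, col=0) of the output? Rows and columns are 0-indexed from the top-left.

The receptive field on the input at this output position is [14 6 / 15 11]. Elementwise product with the kernel and sum: 14·-2 + 6·3 + 15·-2 + 11·3.

-7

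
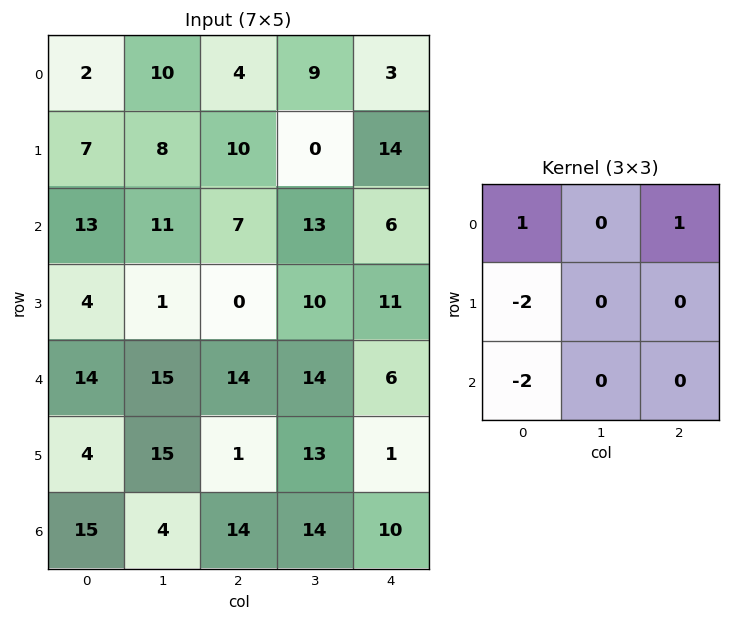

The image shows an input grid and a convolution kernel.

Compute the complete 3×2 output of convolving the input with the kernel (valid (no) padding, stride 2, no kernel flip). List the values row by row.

-34 -27
-16 -15
-10 -10

Output[0,0]: The receptive field on the input at this output position is [2 10 4 / 7 8 10 / 13 11 7]. Elementwise product with the kernel and sum: 2·1 + 4·1 + 7·-2 + 13·-2.
Output[0,1]: The receptive field on the input at this output position is [4 9 3 / 10 0 14 / 7 13 6]. Elementwise product with the kernel and sum: 4·1 + 3·1 + 10·-2 + 7·-2.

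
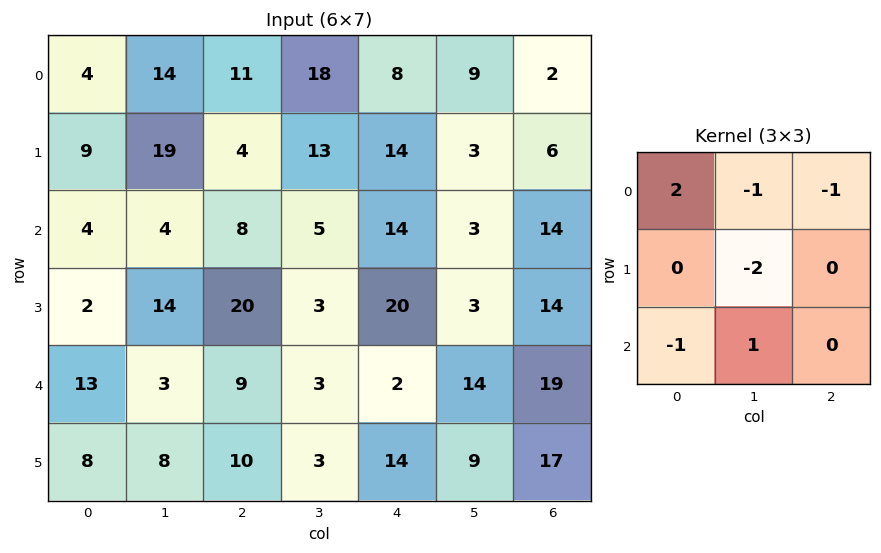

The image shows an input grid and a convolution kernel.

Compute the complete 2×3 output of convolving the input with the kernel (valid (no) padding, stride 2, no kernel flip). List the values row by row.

Output[0,0]: The receptive field on the input at this output position is [4 14 11 / 9 19 4 / 4 4 8]. Elementwise product with the kernel and sum: 4·2 + 14·-1 + 11·-1 + 19·-2 + 4·-1 + 4·1.
Output[0,1]: The receptive field on the input at this output position is [11 18 8 / 4 13 14 / 8 5 14]. Elementwise product with the kernel and sum: 11·2 + 18·-1 + 8·-1 + 13·-2 + 8·-1 + 5·1.

-55 -33 -12
-42 -15 17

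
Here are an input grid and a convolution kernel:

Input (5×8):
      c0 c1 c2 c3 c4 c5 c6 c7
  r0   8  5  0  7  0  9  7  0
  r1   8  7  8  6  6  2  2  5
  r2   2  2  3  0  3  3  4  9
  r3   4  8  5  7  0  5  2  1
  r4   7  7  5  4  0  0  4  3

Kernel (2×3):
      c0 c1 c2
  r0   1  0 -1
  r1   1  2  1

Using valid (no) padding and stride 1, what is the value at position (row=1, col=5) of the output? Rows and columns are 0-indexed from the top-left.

The receptive field on the input at this output position is [2 2 5 / 3 4 9]. Elementwise product with the kernel and sum: 2·1 + 5·-1 + 3·1 + 4·2 + 9·1.

17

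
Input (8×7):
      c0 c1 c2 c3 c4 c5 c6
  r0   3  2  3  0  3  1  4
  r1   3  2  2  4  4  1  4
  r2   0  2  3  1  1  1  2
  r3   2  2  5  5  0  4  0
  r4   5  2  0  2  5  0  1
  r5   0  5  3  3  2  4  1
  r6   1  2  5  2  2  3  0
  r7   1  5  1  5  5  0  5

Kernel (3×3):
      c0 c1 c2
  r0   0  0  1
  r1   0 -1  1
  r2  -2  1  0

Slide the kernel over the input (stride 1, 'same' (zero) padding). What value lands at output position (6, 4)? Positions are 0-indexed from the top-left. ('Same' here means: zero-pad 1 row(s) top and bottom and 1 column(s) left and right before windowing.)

0

The receptive field on the zero-padded input at this output position is [3 2 4 / 2 2 3 / 5 5 0]. Elementwise product with the kernel and sum: 4·1 + 2·-1 + 3·1 + 5·-2 + 5·1.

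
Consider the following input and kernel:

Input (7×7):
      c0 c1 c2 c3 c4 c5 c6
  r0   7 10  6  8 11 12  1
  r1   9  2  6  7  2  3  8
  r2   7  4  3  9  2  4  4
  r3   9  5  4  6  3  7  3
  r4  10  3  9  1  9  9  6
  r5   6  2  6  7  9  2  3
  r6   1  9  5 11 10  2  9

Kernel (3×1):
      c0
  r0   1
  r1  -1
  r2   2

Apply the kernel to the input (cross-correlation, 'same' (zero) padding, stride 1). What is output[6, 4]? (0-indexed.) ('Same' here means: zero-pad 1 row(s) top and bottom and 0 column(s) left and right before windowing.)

-1

The receptive field on the zero-padded input at this output position is [9 / 10 / 0]. Elementwise product with the kernel and sum: 9·1 + 10·-1 + 0·2.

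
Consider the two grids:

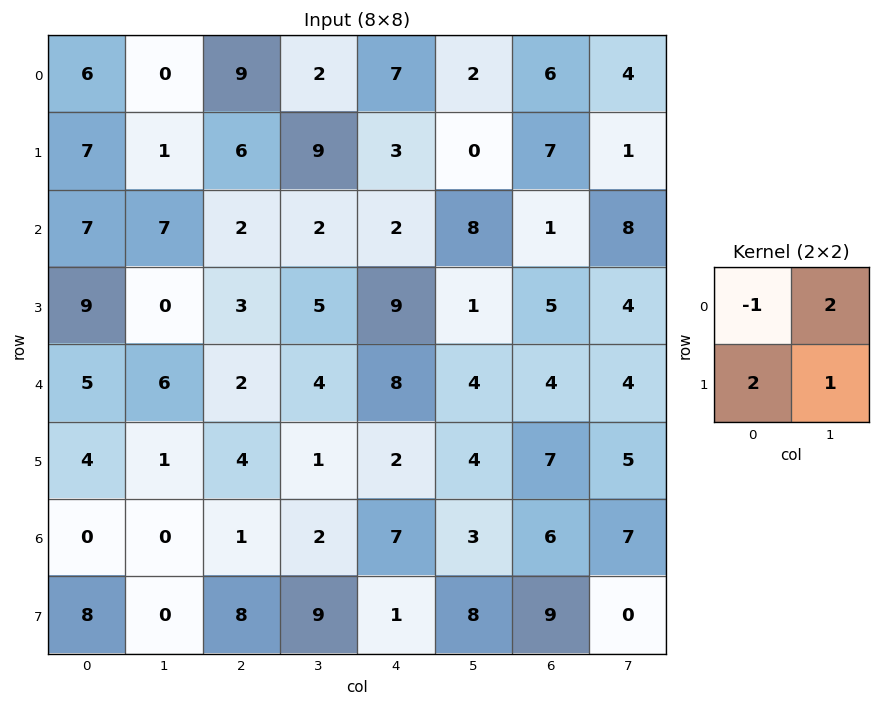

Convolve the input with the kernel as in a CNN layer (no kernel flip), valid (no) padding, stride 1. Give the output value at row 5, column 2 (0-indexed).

The receptive field on the input at this output position is [4 1 / 1 2]. Elementwise product with the kernel and sum: 4·-1 + 1·2 + 1·2 + 2·1.

2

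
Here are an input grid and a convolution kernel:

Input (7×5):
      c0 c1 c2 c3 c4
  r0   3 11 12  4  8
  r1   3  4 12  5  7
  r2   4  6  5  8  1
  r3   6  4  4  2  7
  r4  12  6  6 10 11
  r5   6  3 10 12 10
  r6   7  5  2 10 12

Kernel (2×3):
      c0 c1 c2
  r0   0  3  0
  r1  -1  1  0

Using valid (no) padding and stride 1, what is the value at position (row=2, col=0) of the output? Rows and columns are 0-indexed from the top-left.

16

The receptive field on the input at this output position is [4 6 5 / 6 4 4]. Elementwise product with the kernel and sum: 6·3 + 6·-1 + 4·1.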